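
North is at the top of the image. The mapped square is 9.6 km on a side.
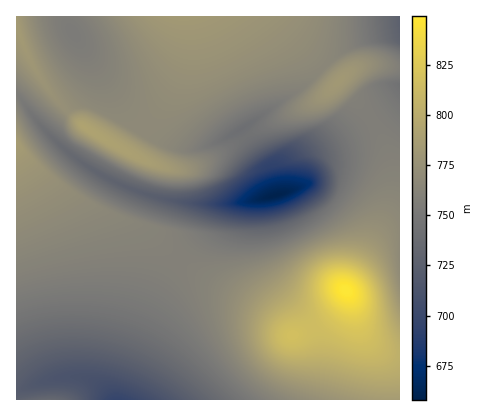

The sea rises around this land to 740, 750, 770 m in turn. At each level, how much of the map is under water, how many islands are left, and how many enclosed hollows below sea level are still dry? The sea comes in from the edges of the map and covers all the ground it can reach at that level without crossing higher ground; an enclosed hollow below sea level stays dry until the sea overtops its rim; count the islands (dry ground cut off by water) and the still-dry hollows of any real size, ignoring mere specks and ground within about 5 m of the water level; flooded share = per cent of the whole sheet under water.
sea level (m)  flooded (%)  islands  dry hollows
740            8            0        1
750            13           0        1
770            68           1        0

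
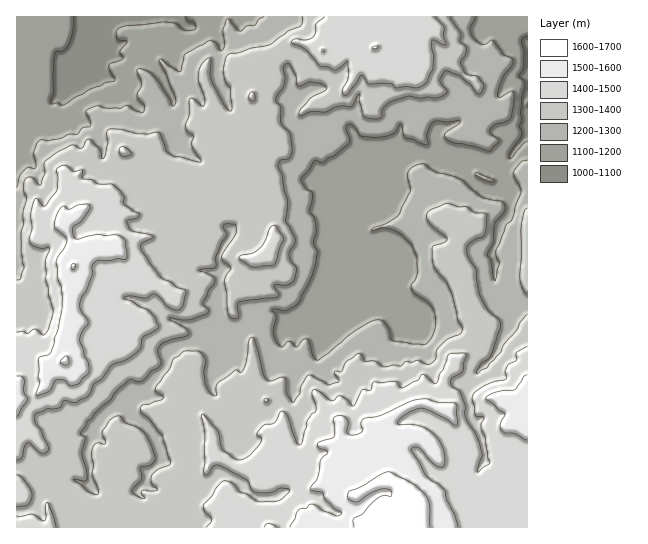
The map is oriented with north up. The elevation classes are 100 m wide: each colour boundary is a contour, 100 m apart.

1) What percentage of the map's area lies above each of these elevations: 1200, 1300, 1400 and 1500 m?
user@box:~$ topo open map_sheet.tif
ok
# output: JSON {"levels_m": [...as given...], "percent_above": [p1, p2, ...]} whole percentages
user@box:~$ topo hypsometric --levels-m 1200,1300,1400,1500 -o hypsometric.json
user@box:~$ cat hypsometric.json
{"levels_m": [1200, 1300, 1400, 1500], "percent_above": [81, 60, 28, 8]}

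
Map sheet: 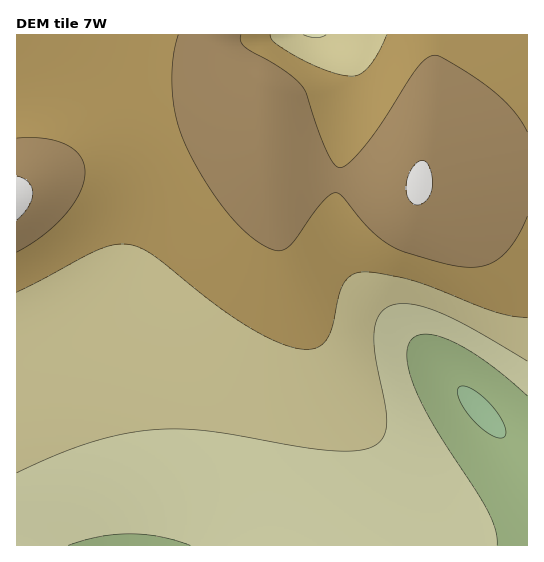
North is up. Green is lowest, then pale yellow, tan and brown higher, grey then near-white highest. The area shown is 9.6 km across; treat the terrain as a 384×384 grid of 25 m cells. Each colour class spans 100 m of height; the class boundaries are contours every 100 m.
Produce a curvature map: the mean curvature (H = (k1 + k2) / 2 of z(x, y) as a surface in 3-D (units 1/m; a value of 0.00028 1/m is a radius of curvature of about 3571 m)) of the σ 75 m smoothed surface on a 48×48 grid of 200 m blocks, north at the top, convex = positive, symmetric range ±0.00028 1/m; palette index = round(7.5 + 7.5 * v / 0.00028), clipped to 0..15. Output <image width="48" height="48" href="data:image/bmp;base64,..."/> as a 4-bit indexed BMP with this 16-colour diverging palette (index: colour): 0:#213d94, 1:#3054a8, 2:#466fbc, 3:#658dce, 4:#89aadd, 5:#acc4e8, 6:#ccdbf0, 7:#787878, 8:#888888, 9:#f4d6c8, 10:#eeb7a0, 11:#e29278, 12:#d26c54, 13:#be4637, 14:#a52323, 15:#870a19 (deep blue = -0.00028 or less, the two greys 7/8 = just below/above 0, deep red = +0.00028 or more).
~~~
<image width="48" height="48" href="data:image/bmp;base64,Qk32BAAAAAAAAHYAAAAoAAAAMAAAADAAAAABAAQAAAAAAIAEAAATCwAAEwsAABAAAAAAAAAAlD0hAKhUMAC8b0YAzo1lAN2qiQDoxKwA8NvMAHh4eACIiIgAyNb0AKC37gB4kuIAVGzSADdGvgAjI6UAGQqHAHd3d3d3d3d3eIiIiIiIiHd3d3iIiIiIiIh3d3d3d3d3iIiIiIiIh3d3d4iIiIiIiIiIh3d3d3eIiIiIiIiId3d3eIiIiJmYiIiIiIiIiIiIiIiIiIh3d3d3eIiImZmYh4iIiIiIiIiIiIiIiId3d3d3iIiJmZmId4iIiIiIiIiIiIiIiHd3d3d4iIiZmZmHdoiIiIiIiIiIiIiId3d3d3eIiImZmZh3ZYiIiIiIiIiIiIiHd3d3d3iIiZmqmYdmVYiIiIiIiIiIiId3d3d3d4iImZqqmHZURIiIiIiIiIiIiHd3d3d3eIiJmaqpl2VDNIiIiIiIiIiId3d3d3d3eIiJmqqZhlQzNIiIiIiIiIiHd3d3d3d3iIiZqqqYZTIiNIiIiIiIiId3d3d3d3d4iImaqqmGUyEiRYiIiIiIh3d3d3d3d3d4iJmqqphlMhEjVoiIiIiId3d3d3d3d3eIiZqqqYdTIRE0Z4iIiIh3d3d3d3d3d3iIiZqqmHUyEBJGeHeId3d3d3d3d3d3d3iImaqpl1QhASRXiXd3d3d3d3d3d3d3d4iJmaqZdkIQEjV4mXd3d3d3d3d3d3d3eIiJmqmYZDERI1eJqnd3d3d3d3d3d3d3eIiZmqmHUyESNXiaqnd3d3d3d3d3d3d3iIiZqph2QyEjVomqqnd3d3d3d3d3d3d3iImaqZh1MiI1aJqqqWZ3d3d3d3d3d3d4iImamYdlMzRWiaqqqWZmd3d3d3d3d3d4iJmpmHZVREV4mquqmWZmZnd3d3d3d3eIiJqph2VVVWeJqrqqmWVmZmd3d3d3d3eIiJqYdlVVZ3iaq6qpmGZmZmZnd3d3d3iIiJqYdlVWeZmqqqqZiHZmZmZmd3d3d3iIiaqYZlVniqqqqqmZiId2ZmZmd3d3d4iIiaqHZVZom7uqqpmYiKmHdmZmZ3d3d4iIiamHZlZ4q8uqqZmIiLqYd2ZmZ3d3d4iIiamHZmZ5q8yqmZiIiNypiHdmZ3d3d4iIiqmHZmeJq8ypmYiIiNy6mId3d3d3d4iIiqmHdmeJq8ypmYiIiNzLqYh3d3d3eIiImqqHdmd4m7ypmIiIiMy7qYh3d3d3eIiIm7qYdmZ4mry5iIiIiLuqqYiHd3d3eIiIm7qYdmZ4mry5iIiIiJmZmYiHd3d3eIiIm7qYdmZniau5iIiIiIiIiIh3d3d3iIiIq7qYdlVniau5iIiIiHd3d3d3d3d3iIiIrLqYZlVWeau5iIiIiGZnd3d3d3d3iIiIrLqXZVVWeKu5iIiIiGZmZ3d3d3d4iIiIrLqXZURWeJu6iIiIiGZmZ3d3d3d4iIiIrLqYZURVeJq6iIiIiGZmZ3d3d3d4iIiIre3LllRFaJq6iIiIiHd3d3d3d3eIiIiJ3//bqHVFZ5q6iIiIiHd3d3d3d3eIiIit/+yod3dVZ5q6h3d4iHd3d3d3d3eIiIrd3ahlRFdlZ5q6h3d3iHd3d3d3d3iIh4qXVlQyI0Z1Z4q6h3d3eHd3d3d3d3iIdWdAAAAAATZ1Z4q6h3d3eA=="/>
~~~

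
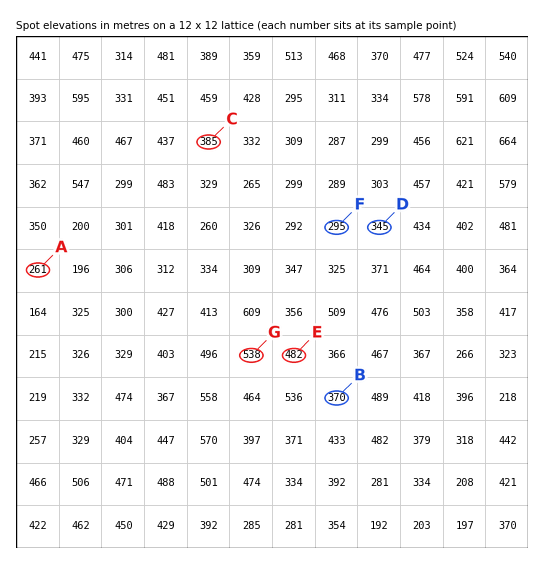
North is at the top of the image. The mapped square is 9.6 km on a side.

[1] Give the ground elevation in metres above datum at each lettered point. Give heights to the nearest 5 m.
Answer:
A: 260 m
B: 370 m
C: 385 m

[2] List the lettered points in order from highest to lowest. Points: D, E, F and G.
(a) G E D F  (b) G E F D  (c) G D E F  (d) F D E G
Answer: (a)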